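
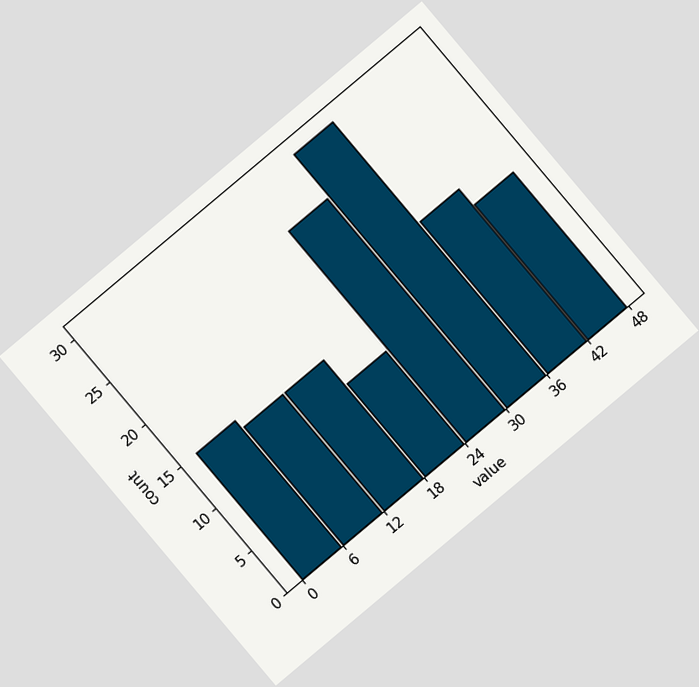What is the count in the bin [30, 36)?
30

The chart is tilted about 40° counter-clockwise. The [30, 36) bin has height 30.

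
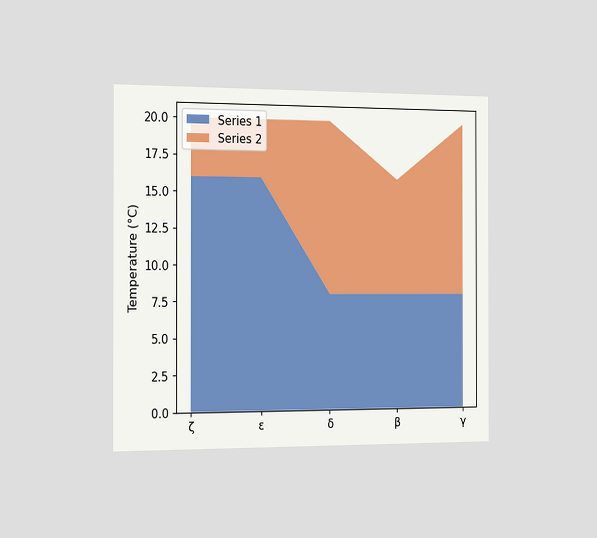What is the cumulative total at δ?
The chart is viewed slightly from the left. The stacked total at δ reaches 20°C.

20°C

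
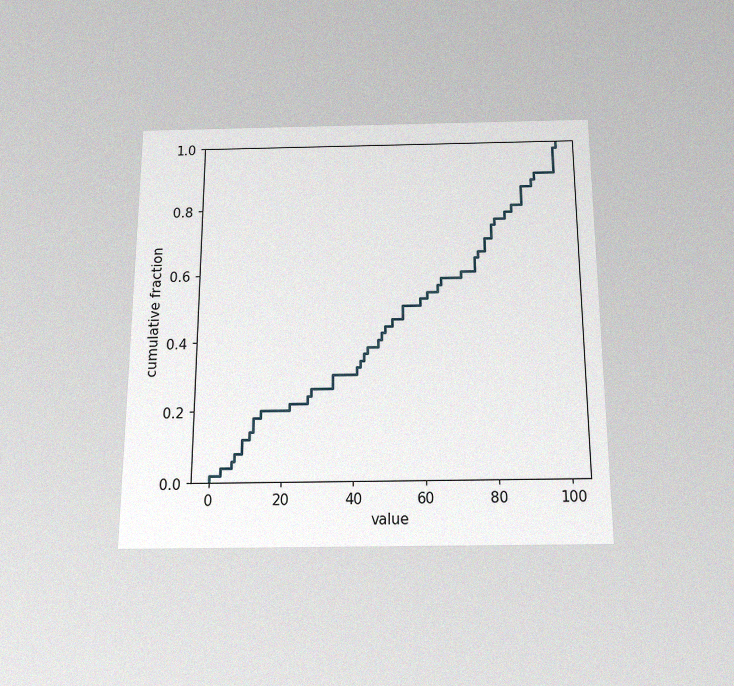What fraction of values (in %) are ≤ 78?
70%

The chart is viewed slightly from below, with some photo noise. At x=78 the ECDF step is at 70%.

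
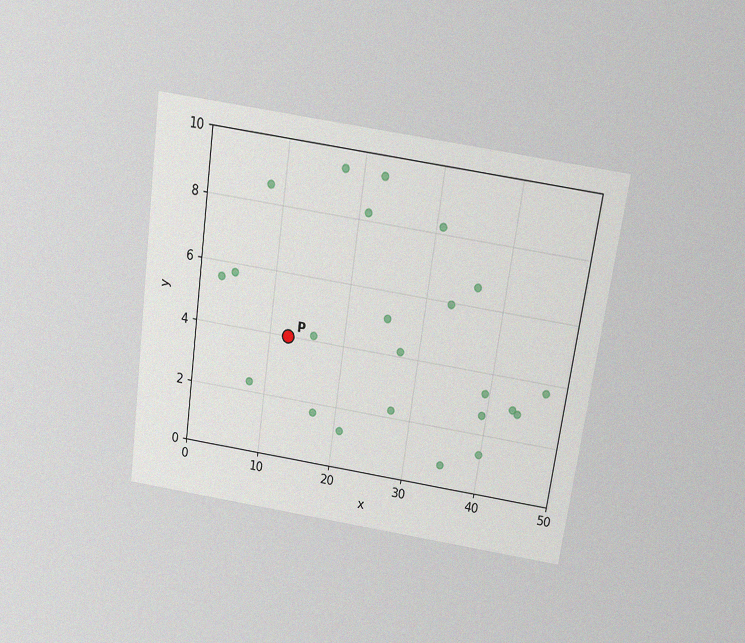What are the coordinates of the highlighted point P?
(12.5, 4)

The chart is tilted about 8° clockwise and viewed slightly from above, with some photo noise. Following the gridlines from P to each axis, P sits at (12.5, 4).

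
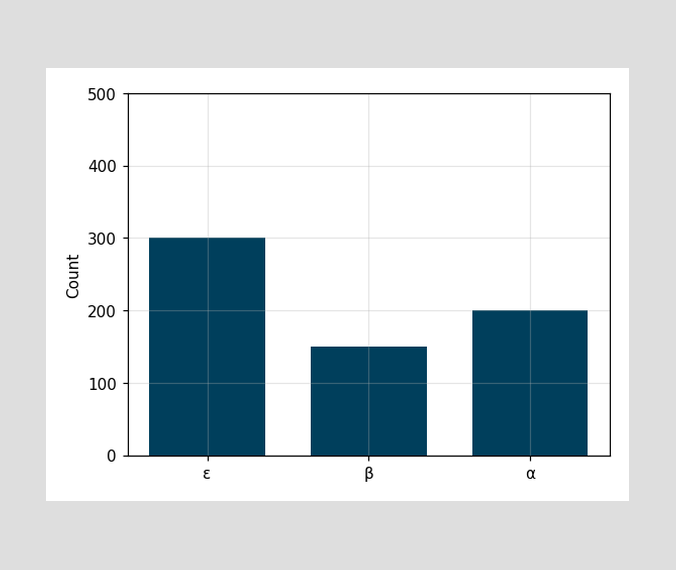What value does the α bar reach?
Reading along the chart's y-axis, the α bar reaches 200.

200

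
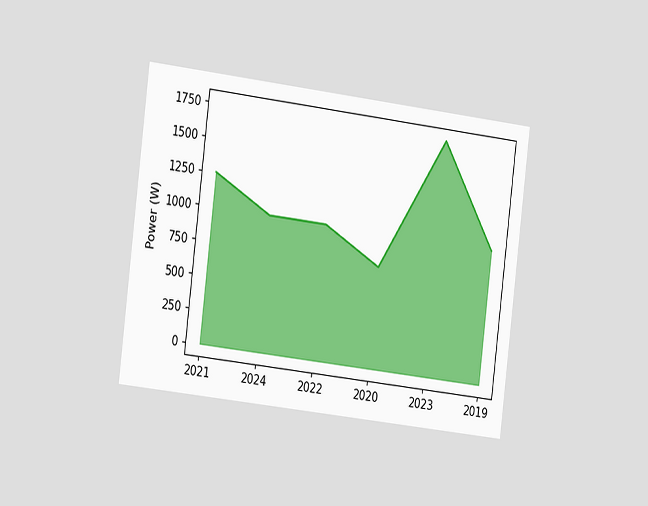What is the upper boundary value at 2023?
1750W

The chart is tilted about 7° clockwise and viewed slightly from the left. At 2023 the upper boundary is at 1750W.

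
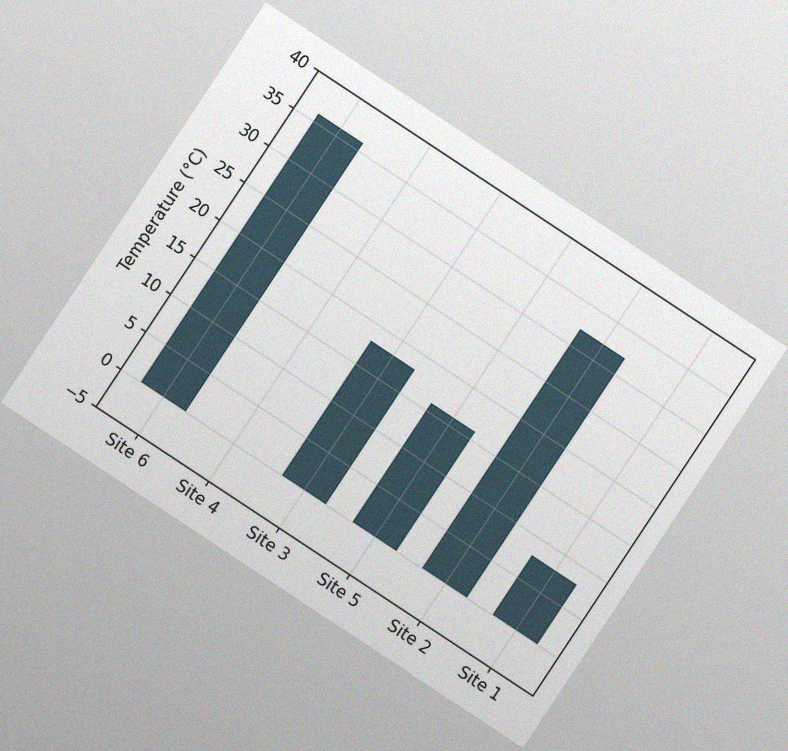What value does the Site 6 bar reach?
36°C

The chart is tilted about 33° clockwise, with some photo noise. Reading along the chart's y-axis, the Site 6 bar reaches 36°C.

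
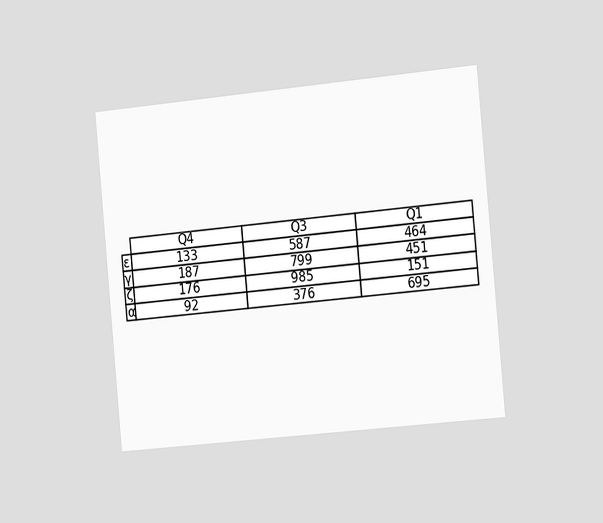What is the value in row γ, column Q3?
799

The chart is tilted about 5° counter-clockwise and viewed slightly from the right. The (γ, Q3) cell reads 799.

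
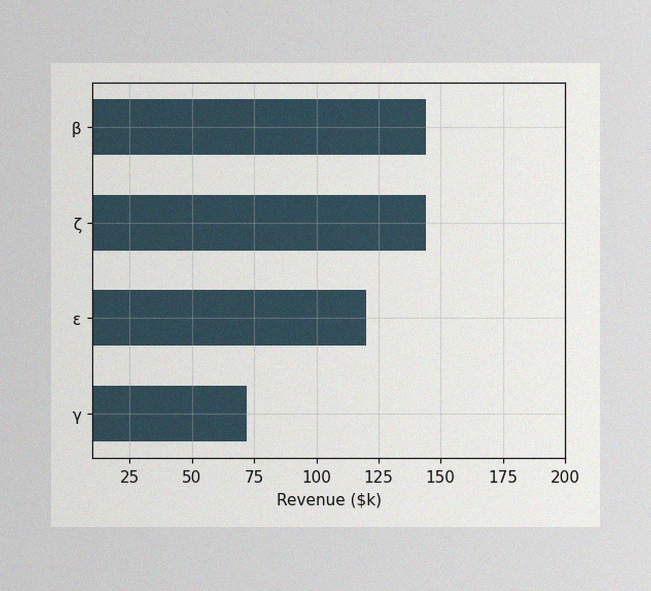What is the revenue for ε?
$120k

The image has some photo noise and uneven lighting. Reading along the chart's x-axis, the ε bar reaches $120k.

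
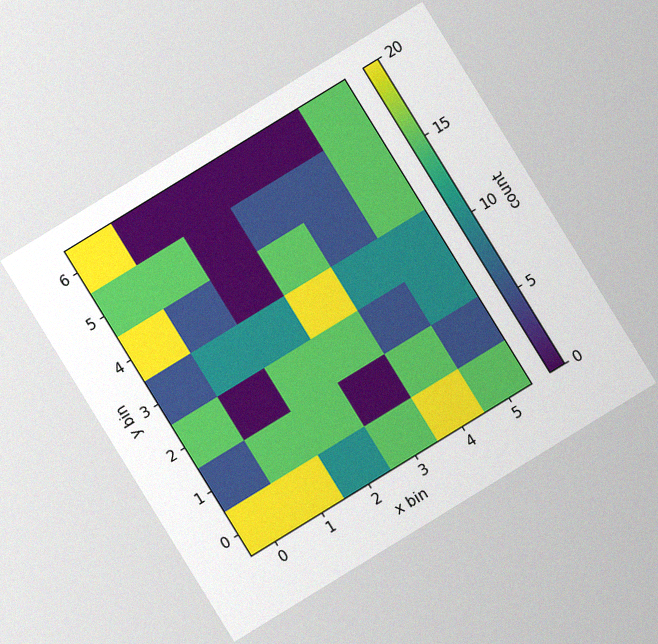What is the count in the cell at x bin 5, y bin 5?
The chart is tilted about 32° counter-clockwise, with some photo noise. Matching the cell (5, 5) against the colorbar gives 15.

15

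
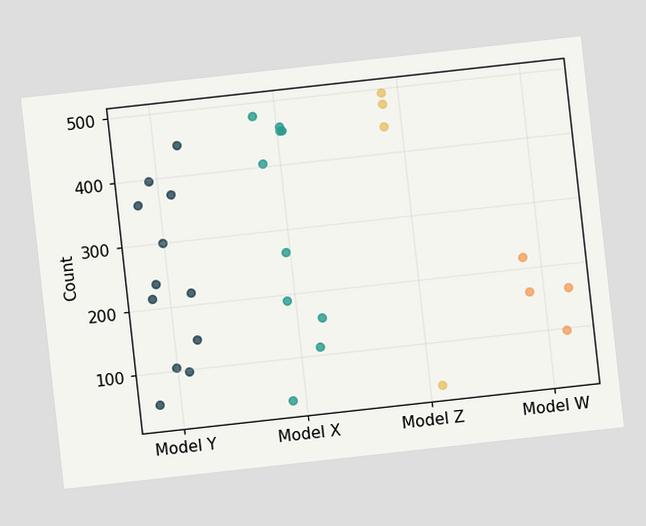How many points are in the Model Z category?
4

The chart is tilted about 6° counter-clockwise. Counting the markers in the Model Z column gives 4.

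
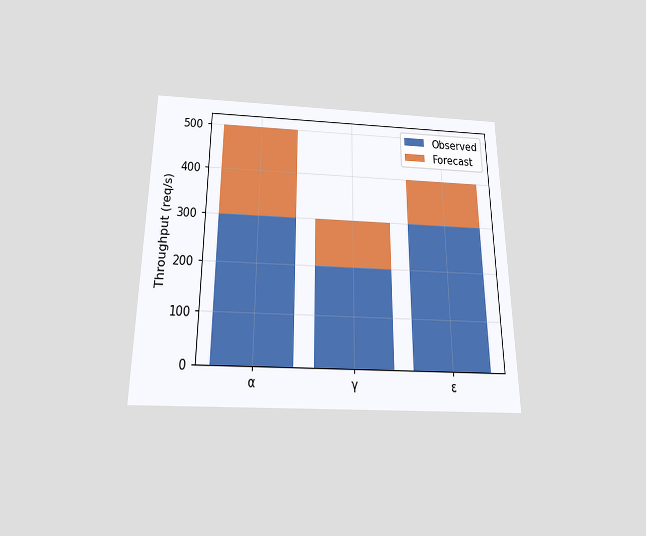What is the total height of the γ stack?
The chart is viewed slightly from below. The γ stack's top reaches 300req/s on the y-axis.

300req/s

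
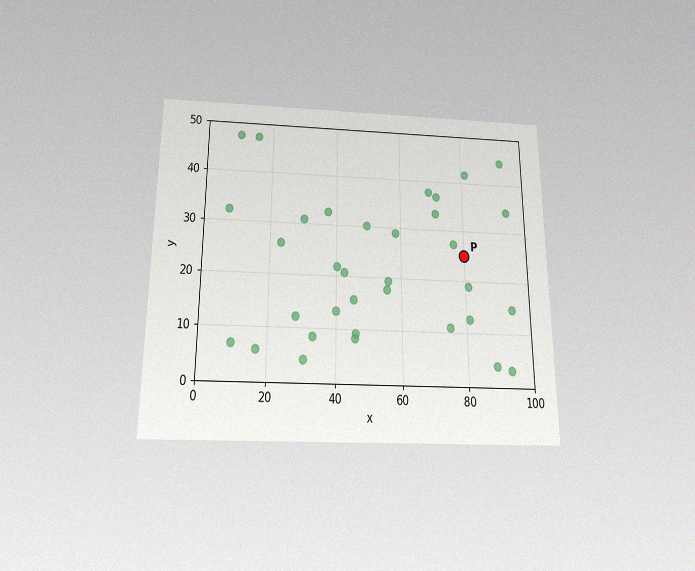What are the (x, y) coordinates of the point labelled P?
The chart is viewed slightly from below, with some photo noise. Following the gridlines from P to each axis, P sits at (80, 25).

(80, 25)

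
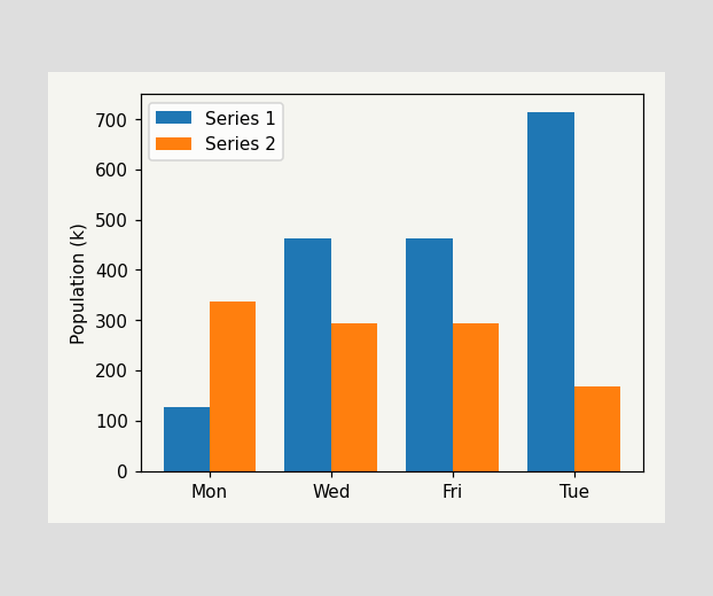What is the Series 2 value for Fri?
The Series 2 bar at Fri reaches 294k on the y-axis.

294k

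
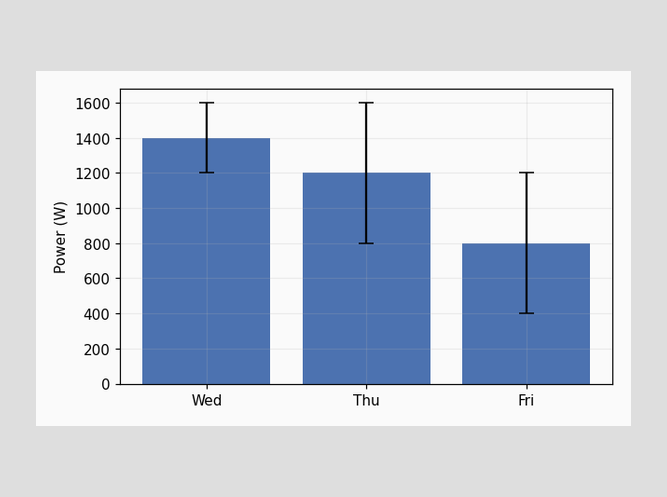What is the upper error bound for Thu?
1600W

The Thu bar's upper whisker reaches 1600W.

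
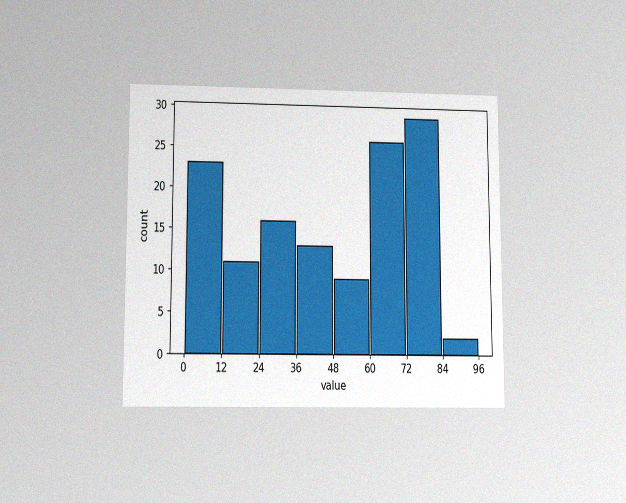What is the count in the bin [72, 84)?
29

The chart is viewed slightly from below, with some photo noise. The [72, 84) bin has height 29.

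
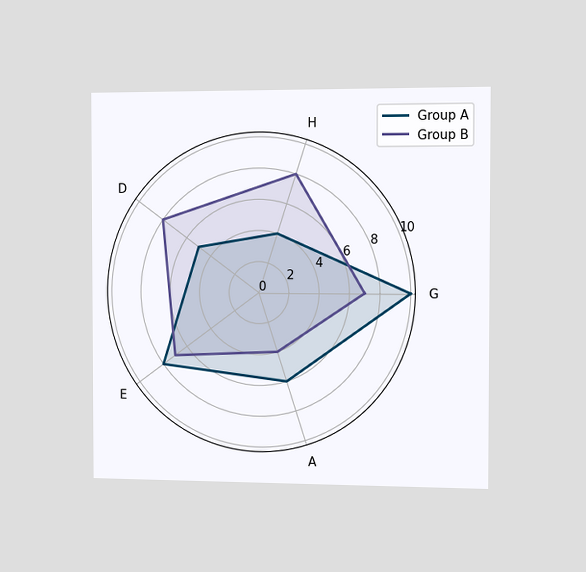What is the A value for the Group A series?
The chart is viewed slightly from the right. On the A axis, Group A reaches 6.

6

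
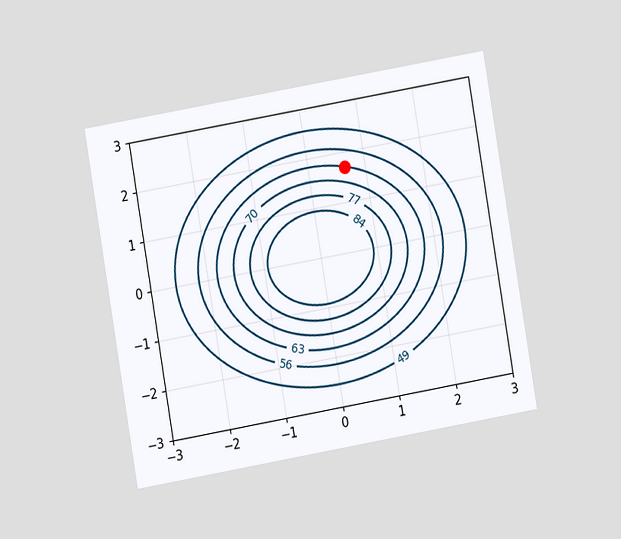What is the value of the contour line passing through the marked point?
63

The chart is tilted about 10° counter-clockwise and viewed at a slight angle. The marked point sits on the contour labelled 63.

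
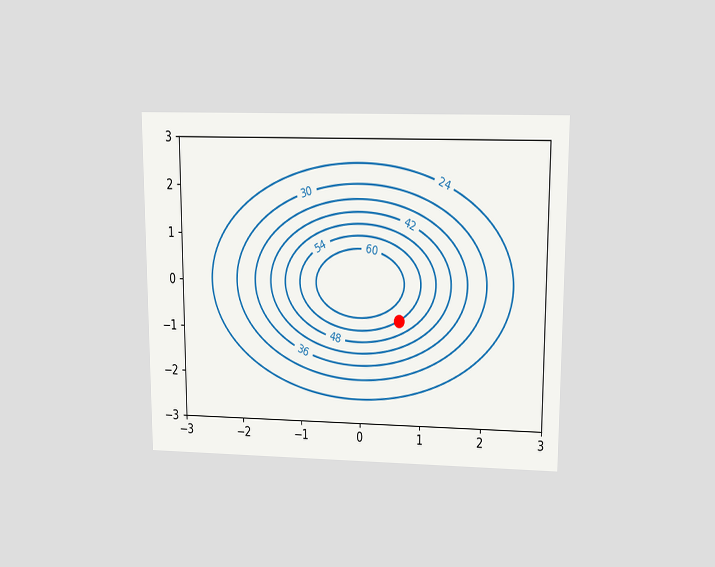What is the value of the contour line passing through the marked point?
54

The chart is viewed at a slight angle. The marked point sits on the contour labelled 54.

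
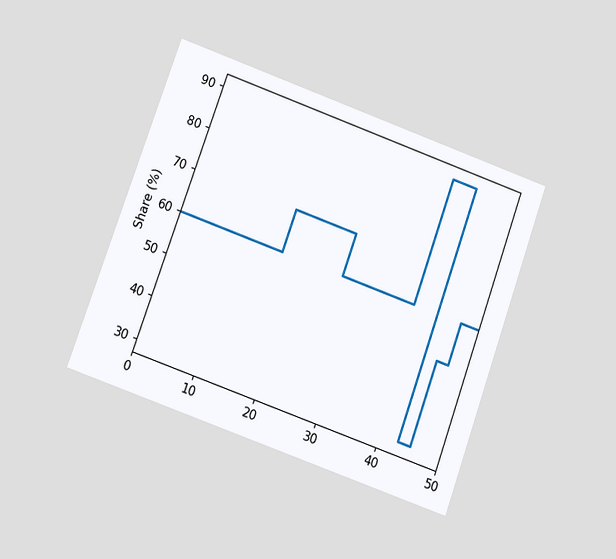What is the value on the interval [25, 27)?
The chart is tilted about 20° clockwise and viewed at a slight angle. On [25, 27) the step sits at 70%.

70%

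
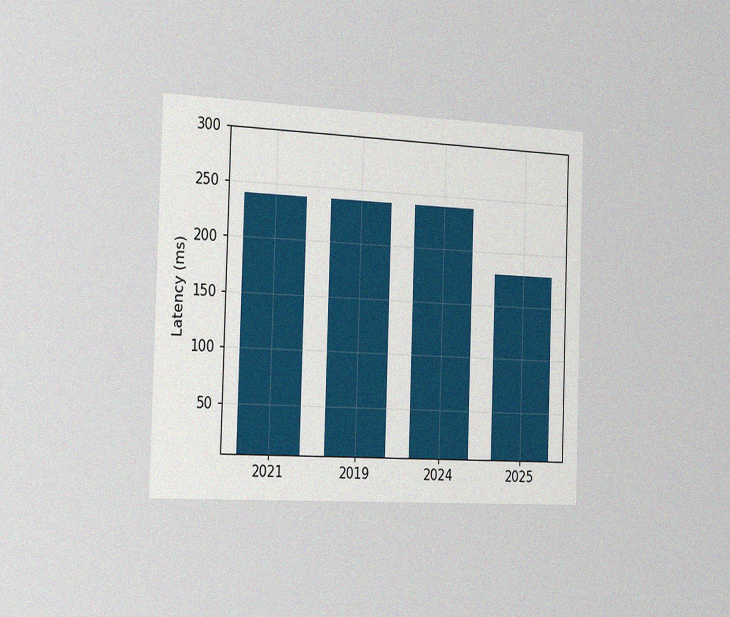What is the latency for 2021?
240ms

The chart is viewed slightly from the left, with some photo noise. Reading along the chart's y-axis, the 2021 bar reaches 240ms.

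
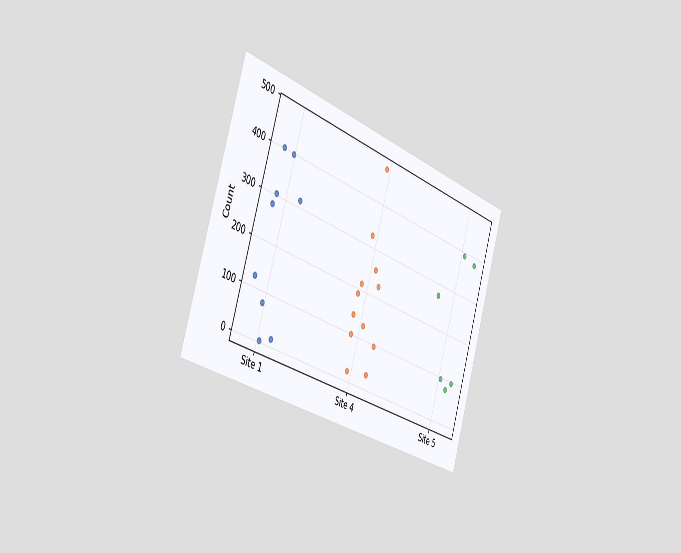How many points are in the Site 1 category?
The chart is tilted about 18° clockwise and viewed slightly from the left. Counting the markers in the Site 1 column gives 9.

9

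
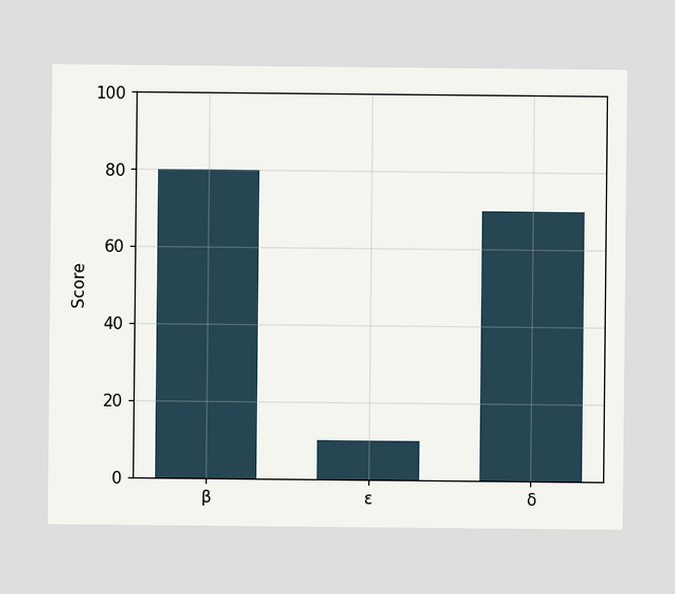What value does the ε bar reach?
10

Reading along the chart's y-axis, the ε bar reaches 10.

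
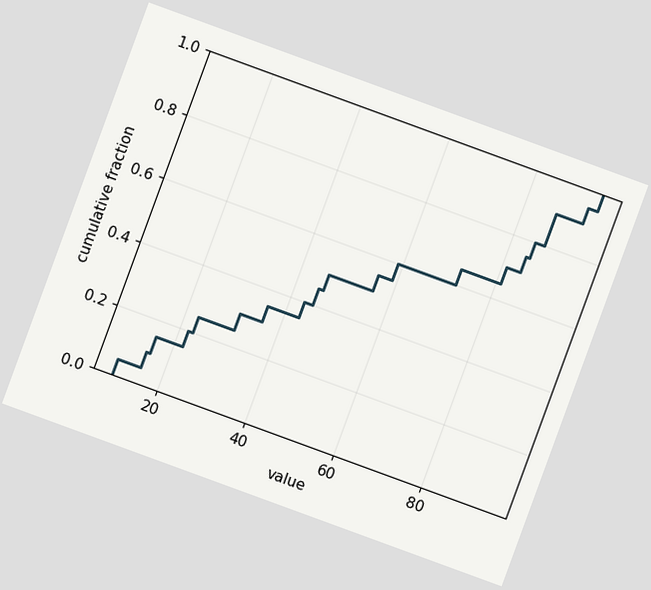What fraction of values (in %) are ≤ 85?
The chart is tilted about 20° clockwise. At x=85 the ECDF step is at 80%.

80%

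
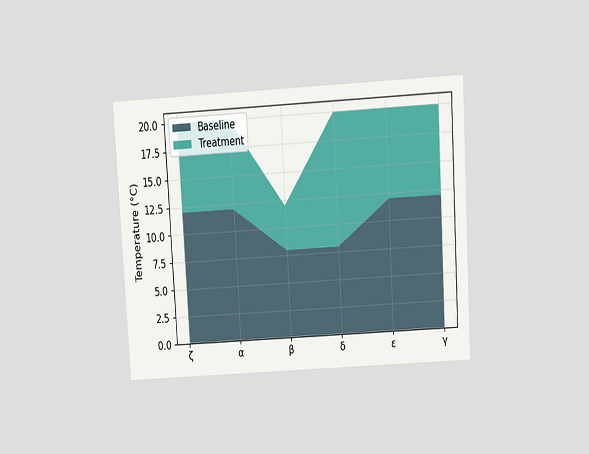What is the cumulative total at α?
The chart is tilted about 3° counter-clockwise and viewed slightly from above. The stacked total at α reaches 20°C.

20°C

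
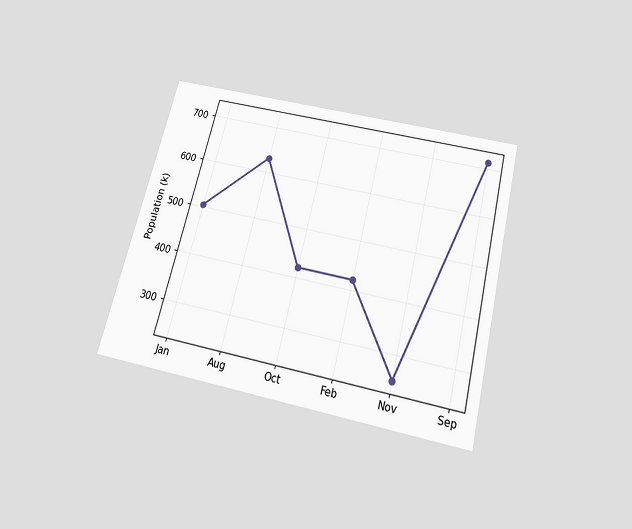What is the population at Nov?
The chart is tilted about 14° clockwise and viewed slightly from below. At Nov, the line is at 252k.

252k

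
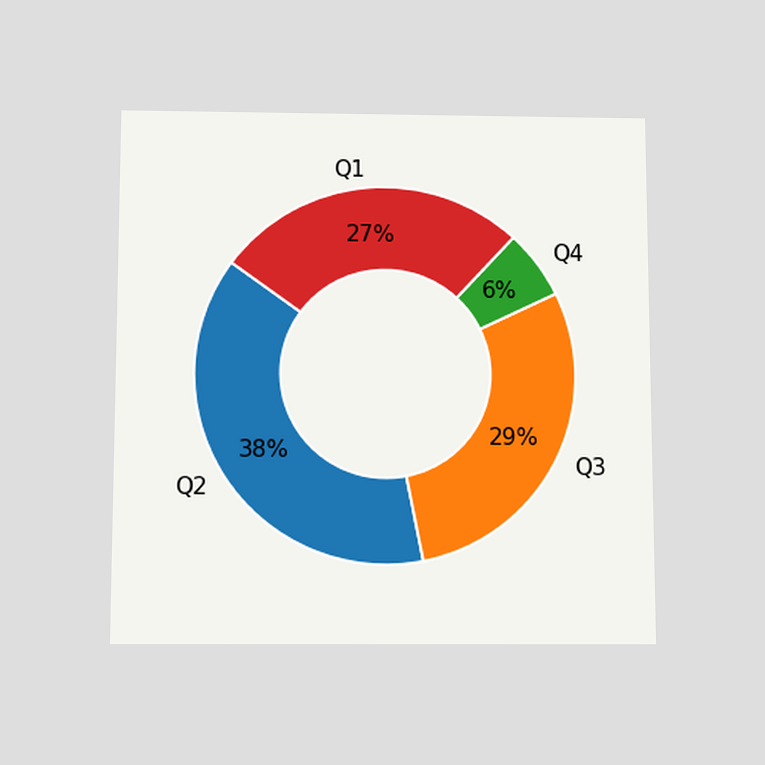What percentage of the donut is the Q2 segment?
The chart is viewed slightly from below. The Q2 segment takes up 38% of the ring.

38%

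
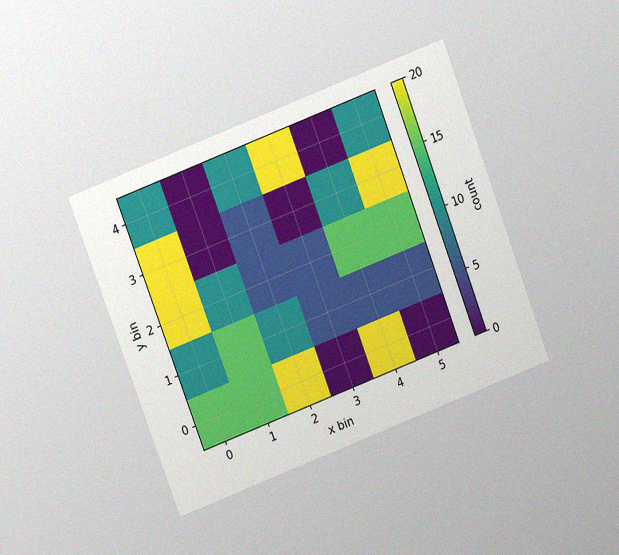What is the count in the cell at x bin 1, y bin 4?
The chart is tilted about 21° counter-clockwise and viewed at a slight angle, with some photo noise. Matching the cell (1, 4) against the colorbar gives 0.

0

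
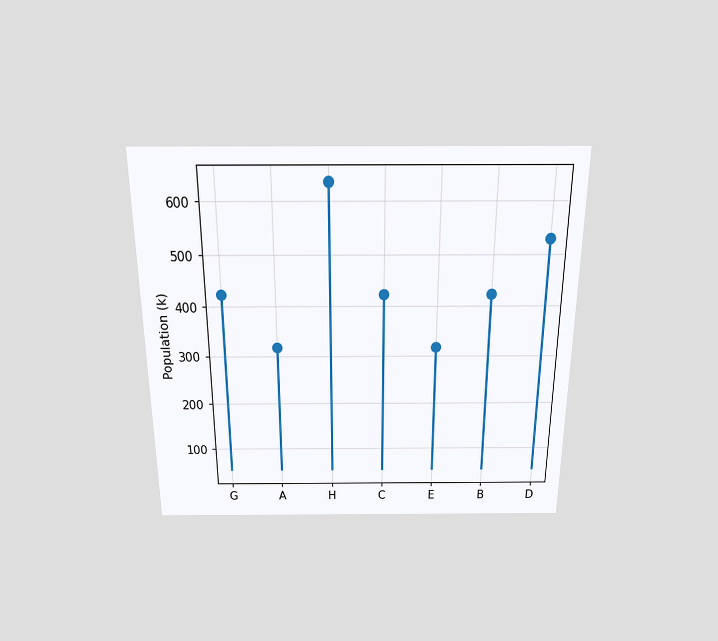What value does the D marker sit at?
530k

The chart is viewed slightly from above. The D marker sits at 530k.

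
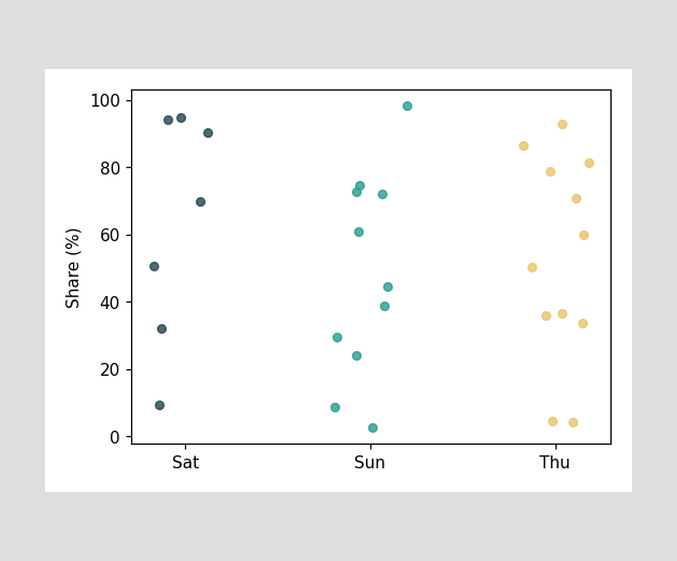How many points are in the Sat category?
Counting the markers in the Sat column gives 7.

7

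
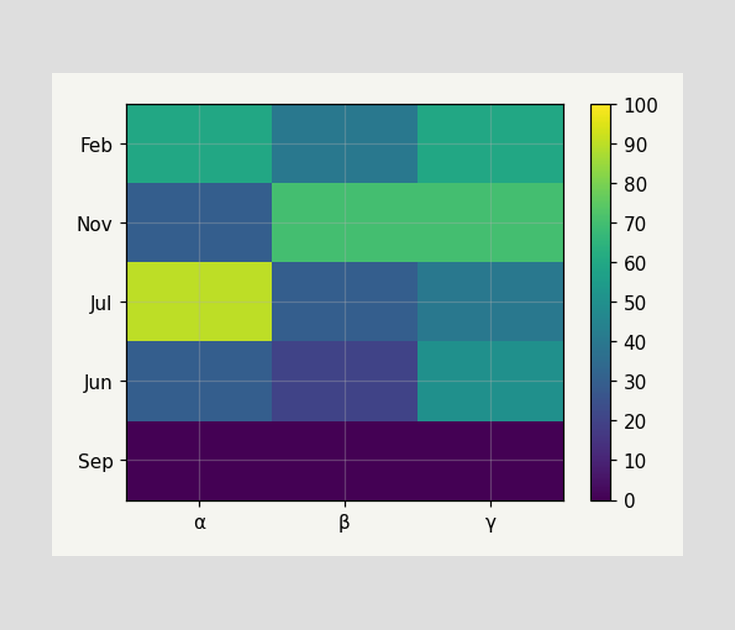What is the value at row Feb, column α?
Matching cell (Feb, α) against the colorbar gives 60.

60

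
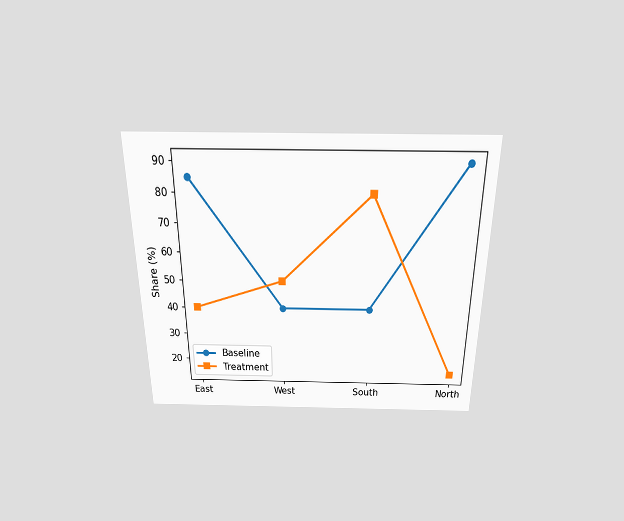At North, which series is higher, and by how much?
Baseline, by 75%

The chart is viewed slightly from above. At North, Baseline sits above the other line by 75%.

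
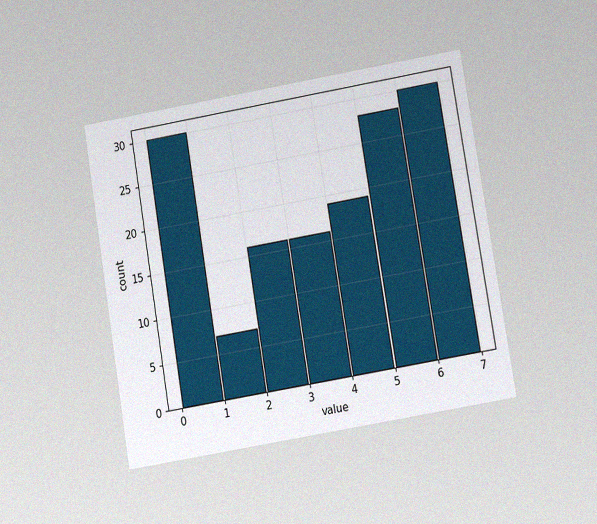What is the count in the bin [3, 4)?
16

The chart is tilted about 10° counter-clockwise and viewed at a slight angle, with some photo noise. The [3, 4) bin has height 16.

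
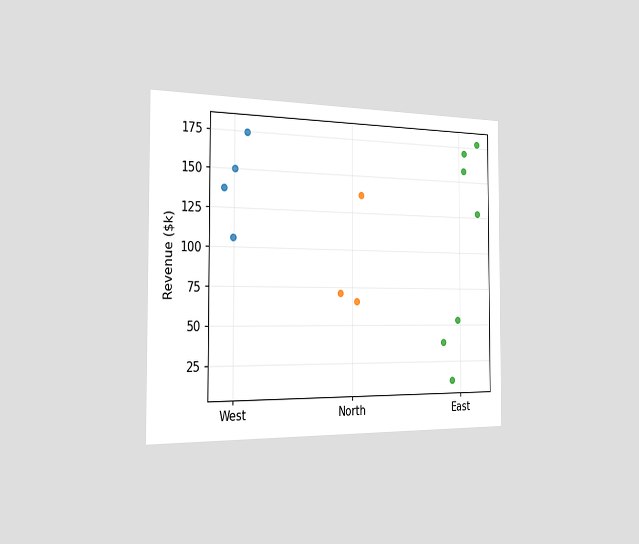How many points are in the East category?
The chart is viewed slightly from the left. Counting the markers in the East column gives 7.

7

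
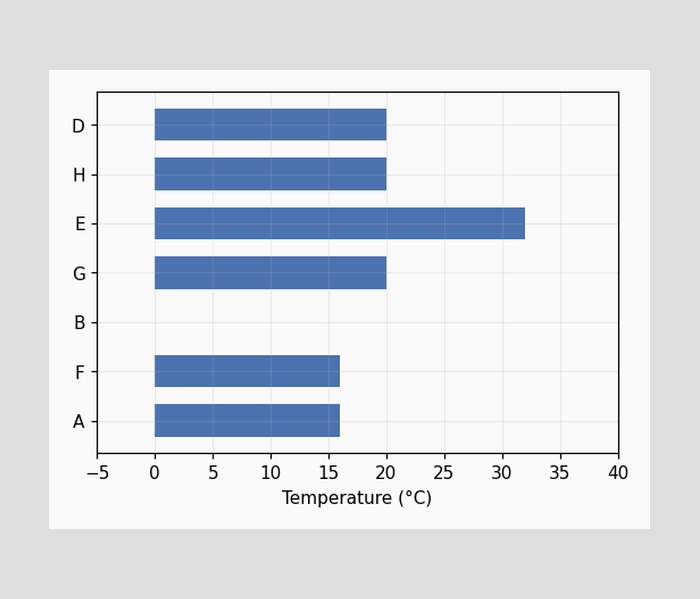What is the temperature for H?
Reading along the chart's x-axis, the H bar reaches 20°C.

20°C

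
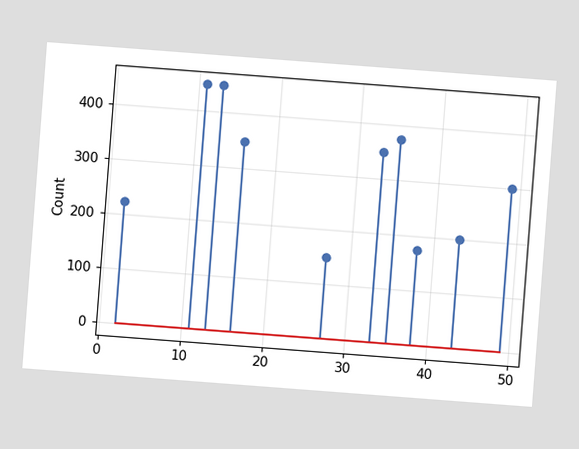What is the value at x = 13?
The chart is tilted about 4° clockwise. The stem at x=13 reaches 450.

450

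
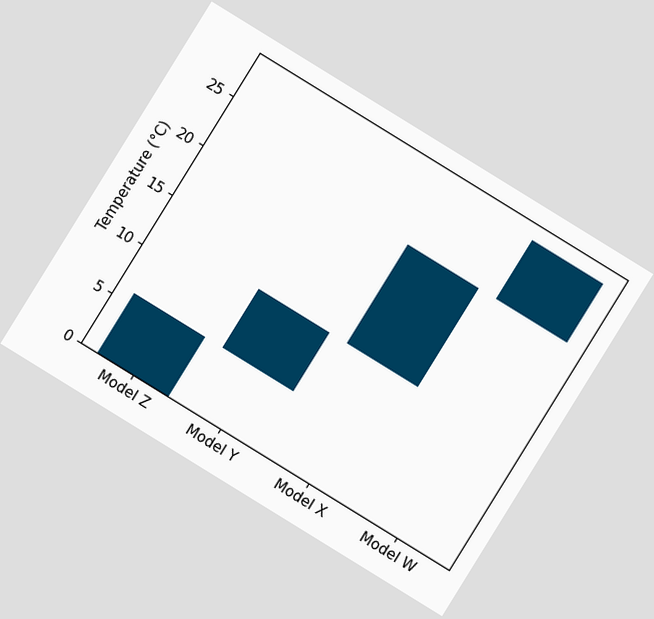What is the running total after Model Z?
The chart is tilted about 32° clockwise. After Model Z the running total reaches 6°C.

6°C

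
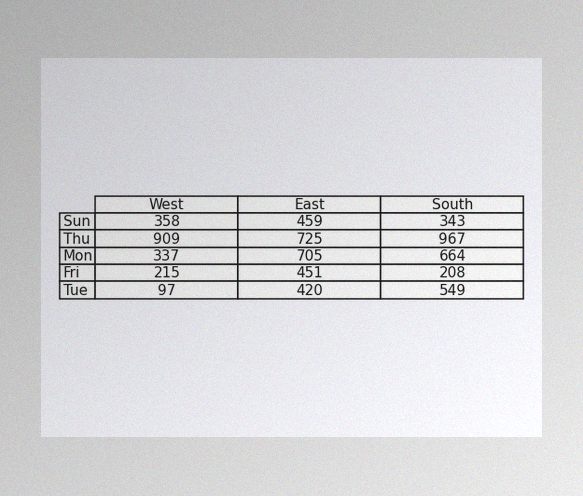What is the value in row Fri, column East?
451

The image has some photo noise and uneven lighting. The (Fri, East) cell reads 451.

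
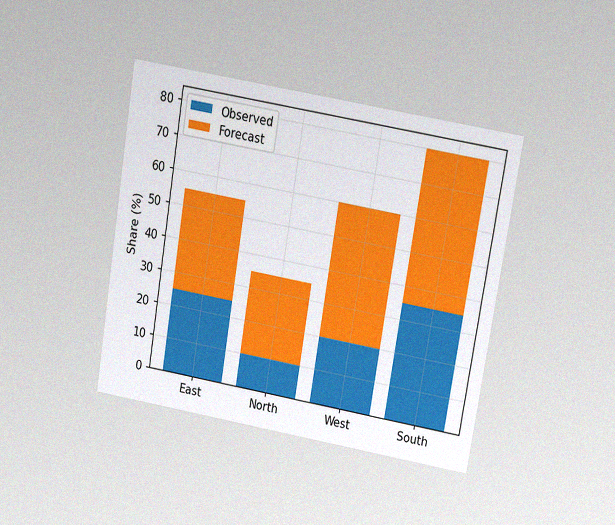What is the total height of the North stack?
35%

The chart is tilted about 9° clockwise and viewed slightly from above, with some photo noise. The North stack's top reaches 35% on the y-axis.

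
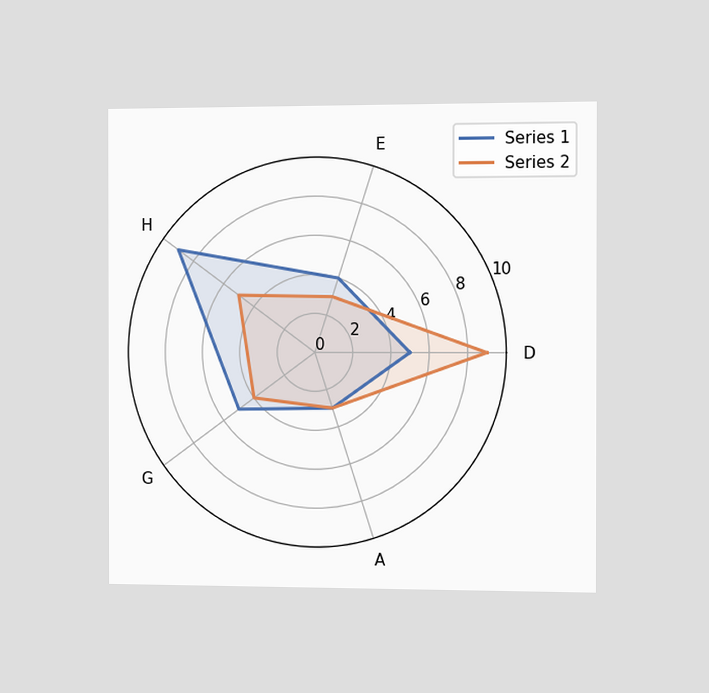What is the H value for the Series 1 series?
9

The chart is viewed slightly from the right. On the H axis, Series 1 reaches 9.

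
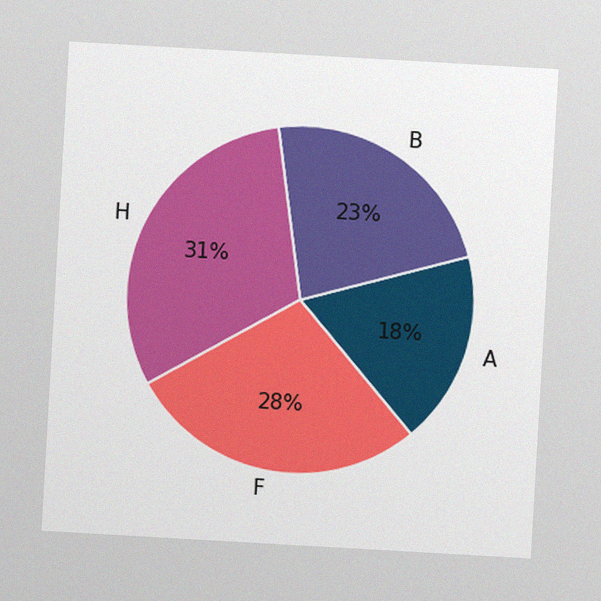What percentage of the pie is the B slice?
The chart is tilted about 3° clockwise, with some photo noise. The B slice takes up 23% of the pie.

23%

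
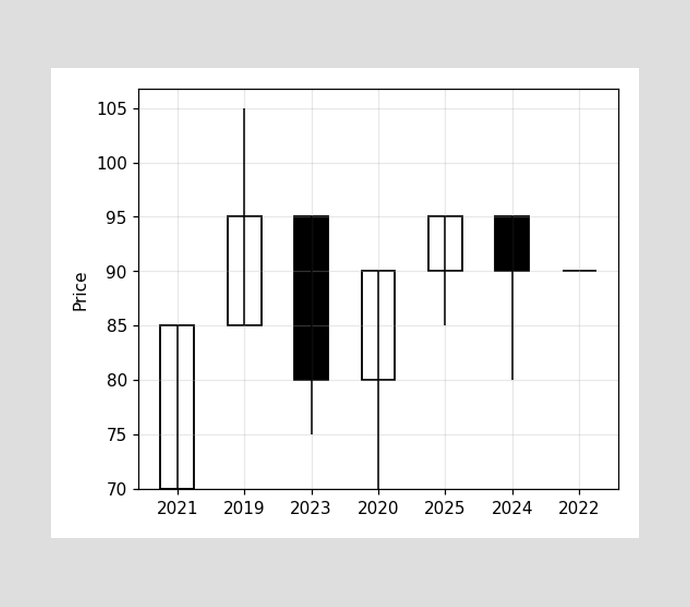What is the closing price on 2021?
The 2021 candle closes at 85.

85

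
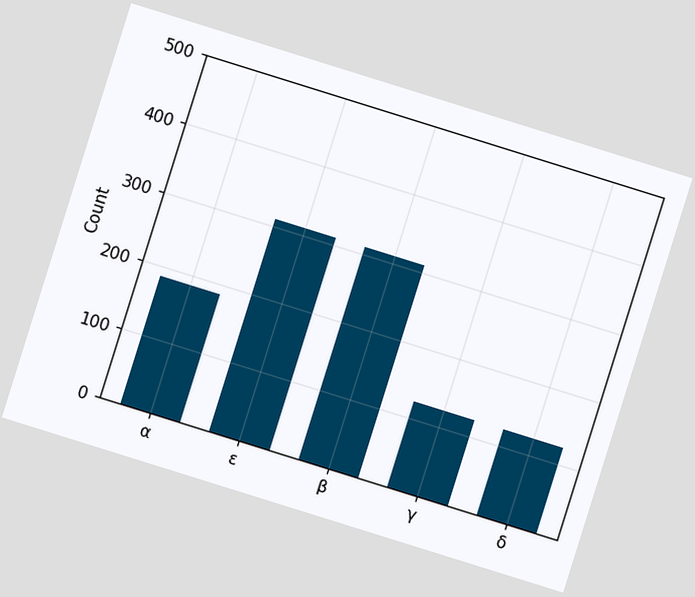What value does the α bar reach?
186

The chart is tilted about 17° clockwise. Reading along the chart's y-axis, the α bar reaches 186.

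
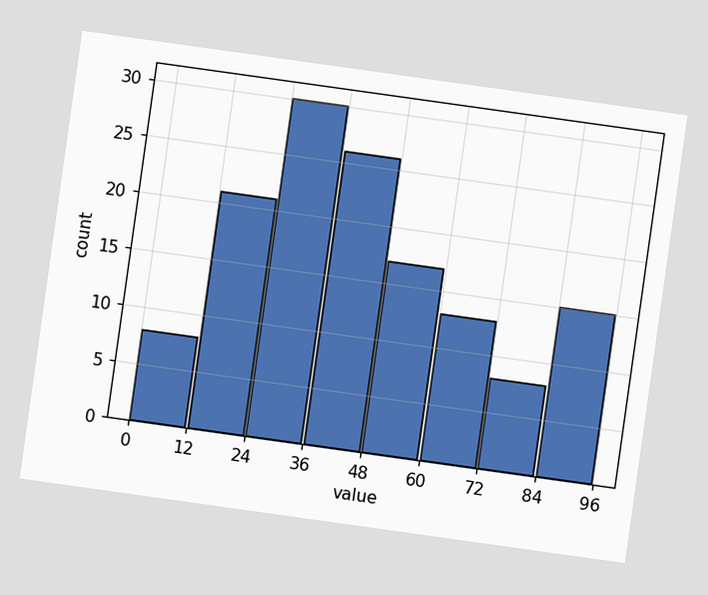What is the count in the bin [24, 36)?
The chart is tilted about 8° clockwise. The [24, 36) bin has height 30.

30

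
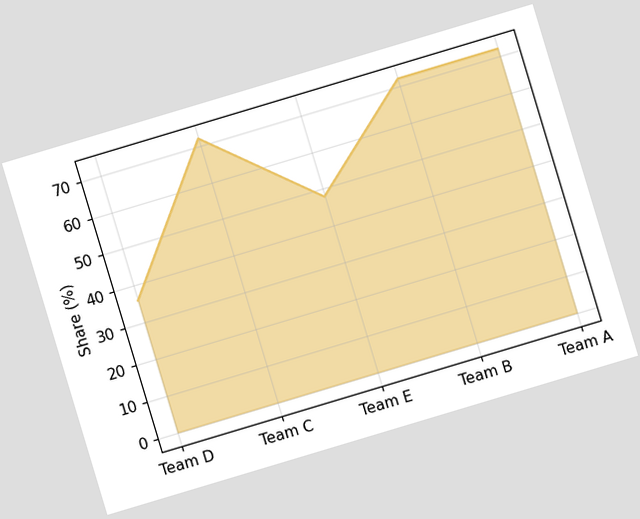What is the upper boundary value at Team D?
36%

The chart is tilted about 17° counter-clockwise. At Team D the upper boundary is at 36%.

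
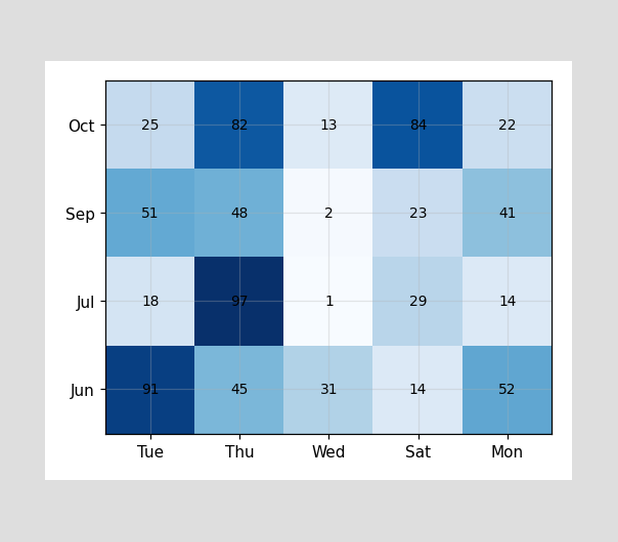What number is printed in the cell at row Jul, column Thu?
The (Jul, Thu) cell reads 97.

97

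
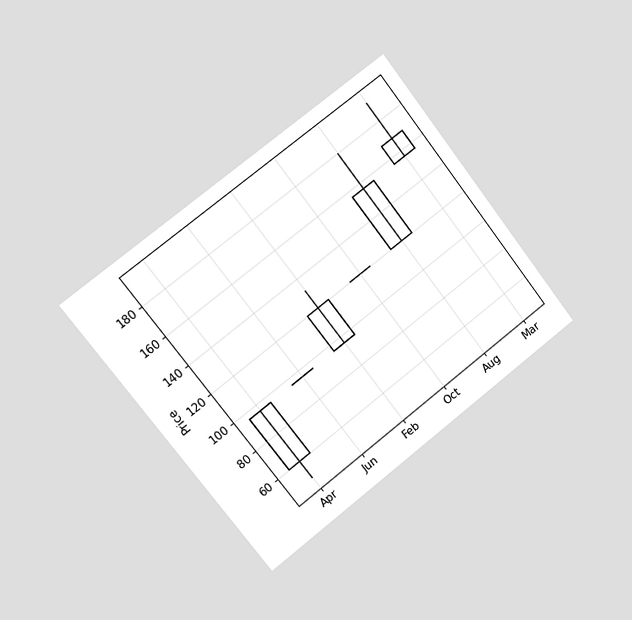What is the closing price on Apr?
The chart is tilted about 38° counter-clockwise and viewed slightly from the left. The Apr candle closes at 96.

96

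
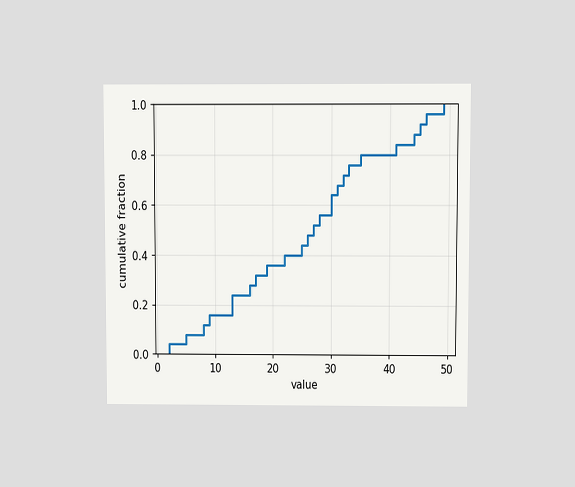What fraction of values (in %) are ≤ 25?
The chart is viewed slightly from above. At x=25 the ECDF step is at 44%.

44%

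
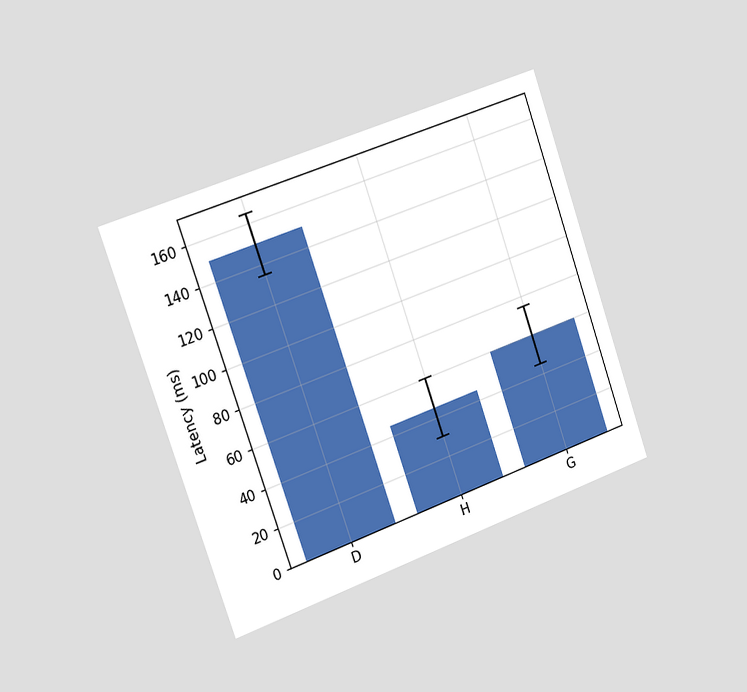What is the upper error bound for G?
75ms

The chart is tilted about 19° counter-clockwise and viewed slightly from the left. The G bar's upper whisker reaches 75ms.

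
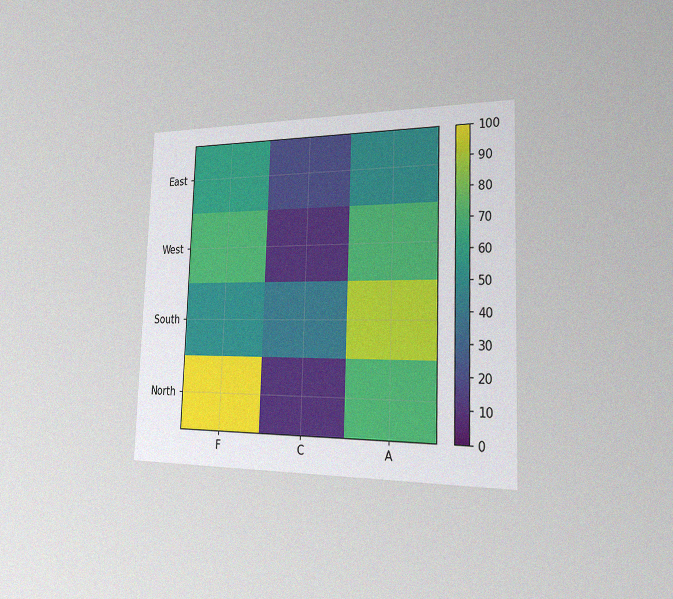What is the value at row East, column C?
20

The chart is tilted about 2° clockwise and viewed slightly from the right, with some photo noise. Matching cell (East, C) against the colorbar gives 20.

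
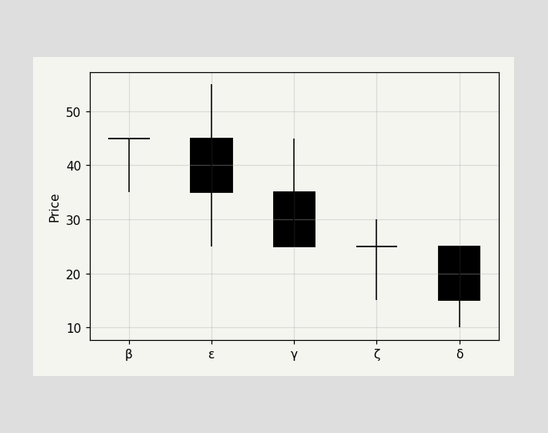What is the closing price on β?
The β candle closes at 45.

45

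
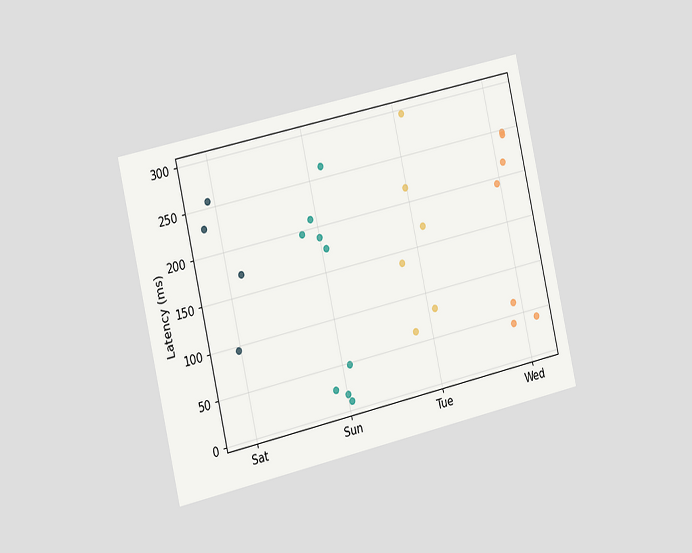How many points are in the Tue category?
6

The chart is tilted about 13° counter-clockwise and viewed slightly from the left. Counting the markers in the Tue column gives 6.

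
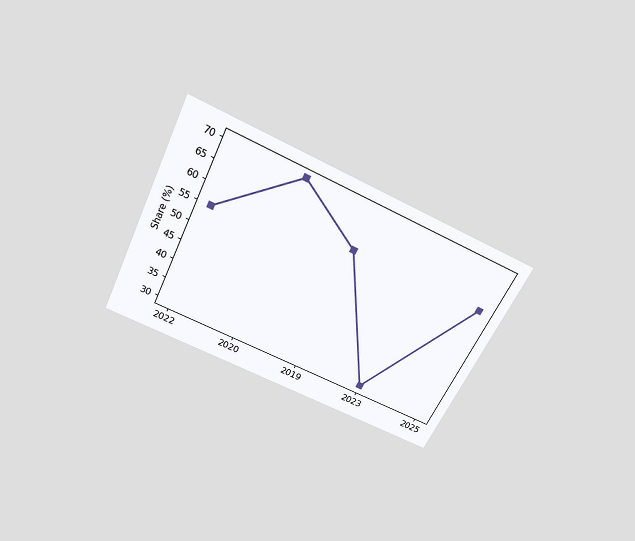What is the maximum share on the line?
70%

The chart is tilted about 26° clockwise and viewed slightly from above. The highest point is at 2020, and reading across to the y-axis gives 70%.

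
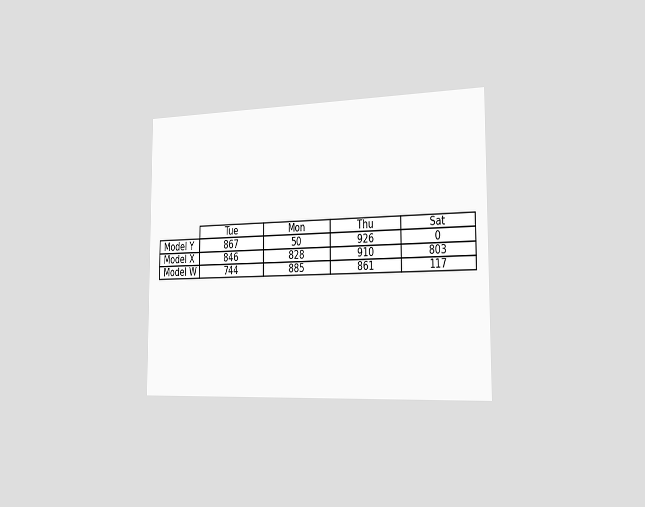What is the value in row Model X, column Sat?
The chart is viewed slightly from the right. The (Model X, Sat) cell reads 803.

803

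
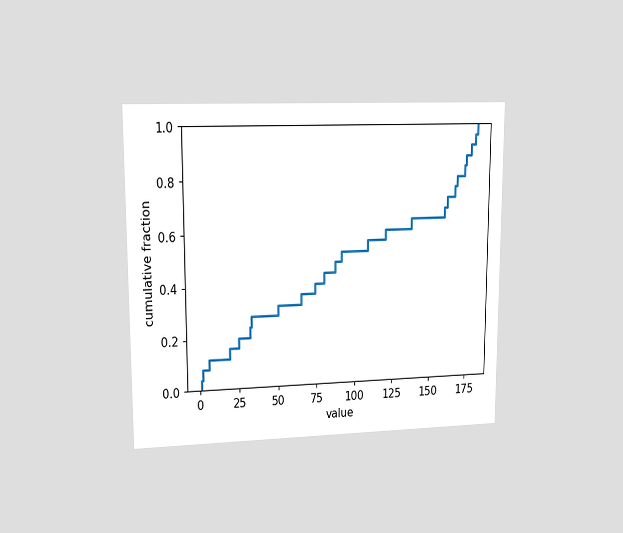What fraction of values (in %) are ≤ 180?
The chart is viewed at a slight angle. At x=180 the ECDF step is at 100%.

100%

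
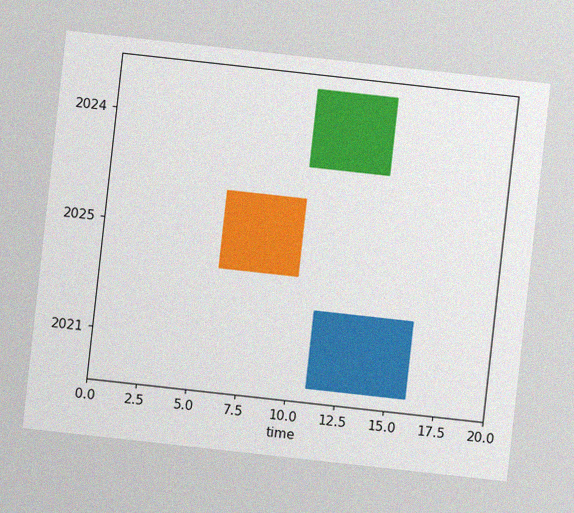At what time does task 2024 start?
10

The chart is tilted about 6° clockwise, with some photo noise. The 2024 bar begins at t=10.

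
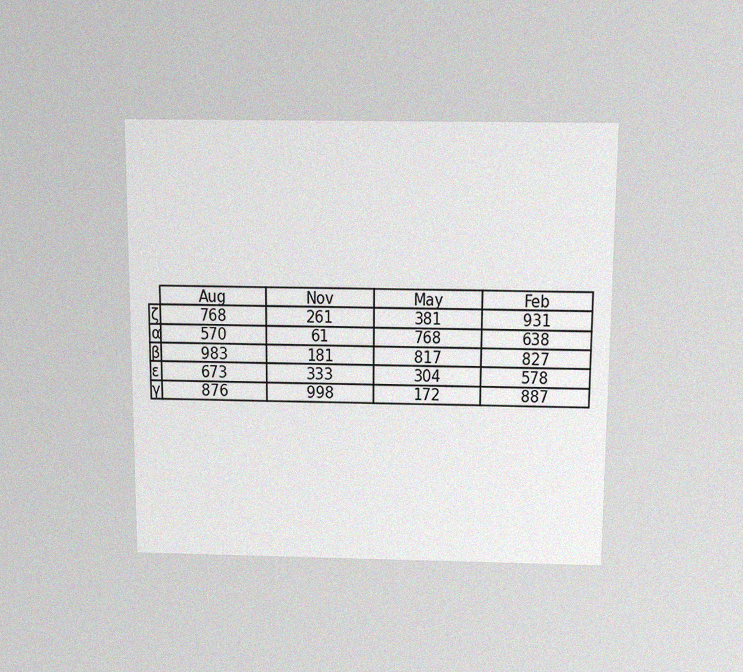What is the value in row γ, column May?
The chart is viewed slightly from above, with some photo noise. The (γ, May) cell reads 172.

172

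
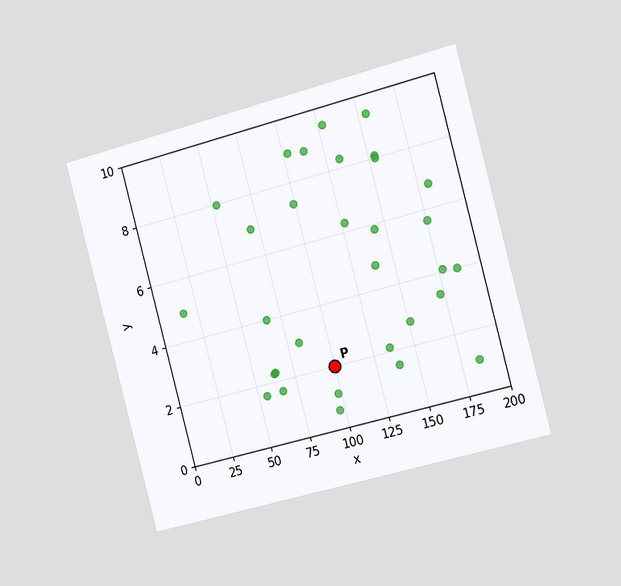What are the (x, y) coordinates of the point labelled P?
(100, 2)

The chart is tilted about 15° counter-clockwise and viewed slightly from the right. Following the gridlines from P to each axis, P sits at (100, 2).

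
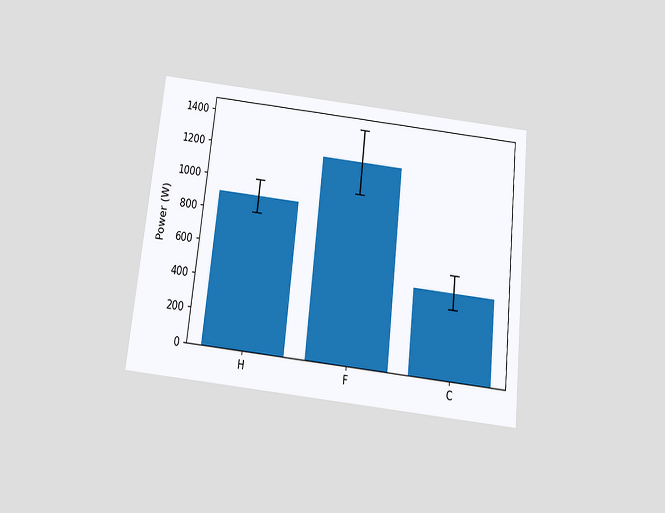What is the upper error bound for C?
600W

The chart is tilted about 6° clockwise and viewed slightly from below. The C bar's upper whisker reaches 600W.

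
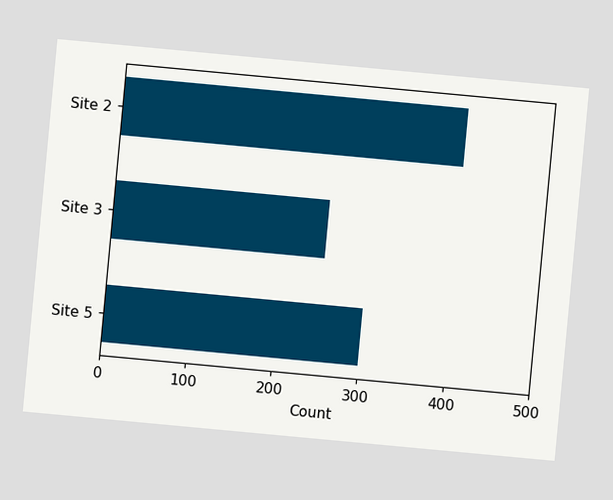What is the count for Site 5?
The chart is tilted about 5° clockwise. Reading along the chart's x-axis, the Site 5 bar reaches 300.

300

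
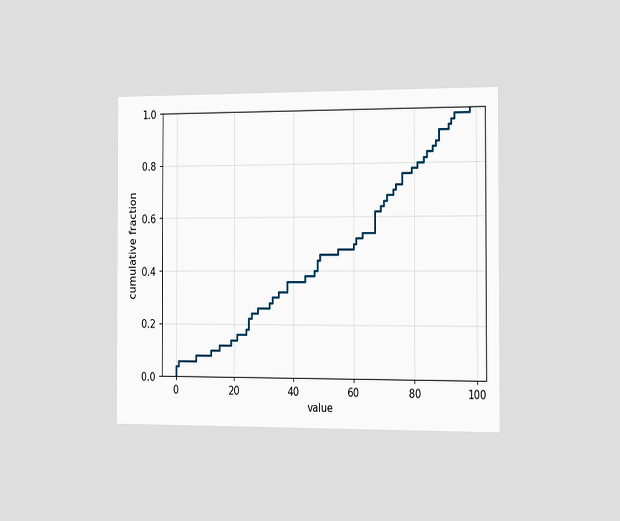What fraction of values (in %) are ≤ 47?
The chart is viewed slightly from the right. At x=47 the ECDF step is at 40%.

40%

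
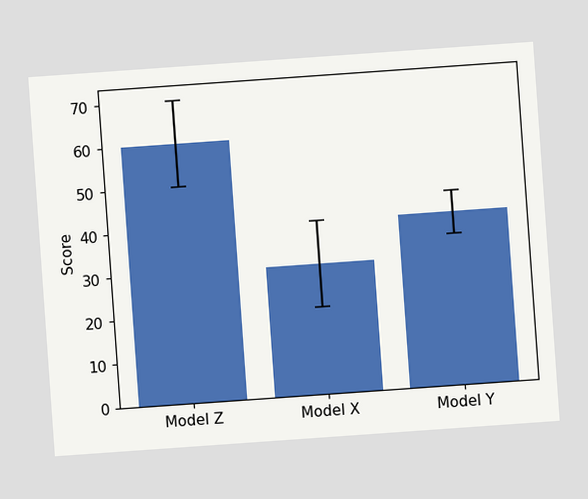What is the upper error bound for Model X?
The chart is tilted about 4° counter-clockwise. The Model X bar's upper whisker reaches 40.

40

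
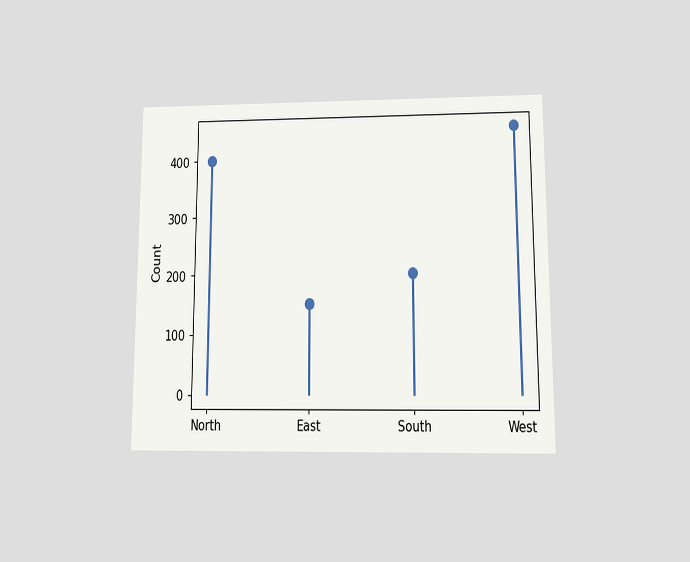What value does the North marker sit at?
400

The chart is viewed at a slight angle. The North marker sits at 400.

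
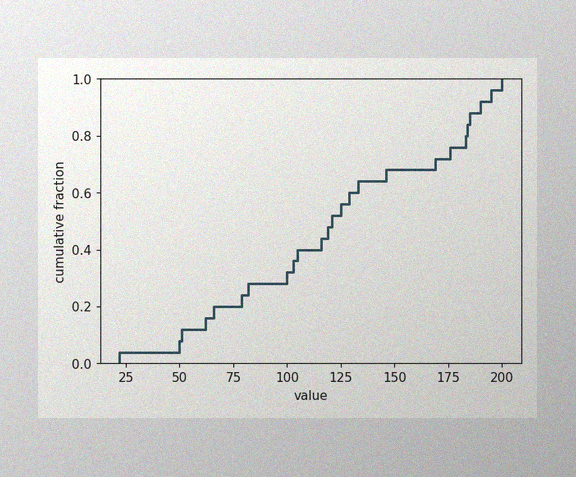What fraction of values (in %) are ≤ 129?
The image has some photo noise and uneven lighting. At x=129 the ECDF step is at 60%.

60%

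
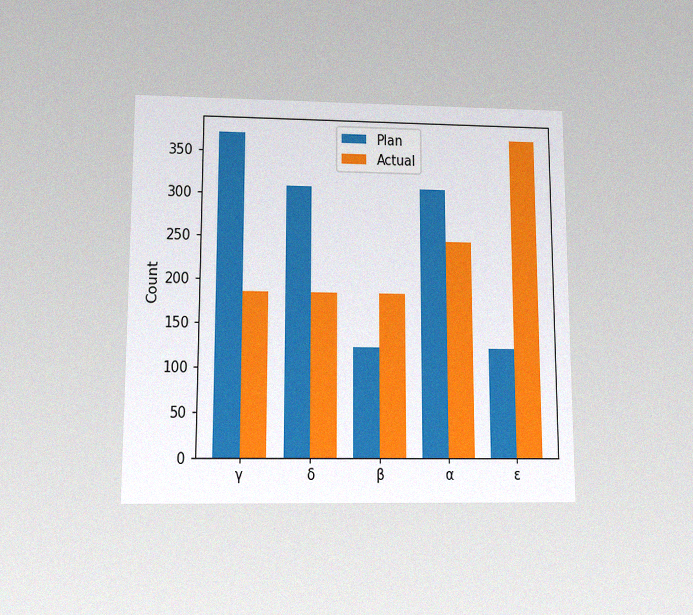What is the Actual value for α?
248

The chart is viewed slightly from below, with some photo noise. The Actual bar at α reaches 248 on the y-axis.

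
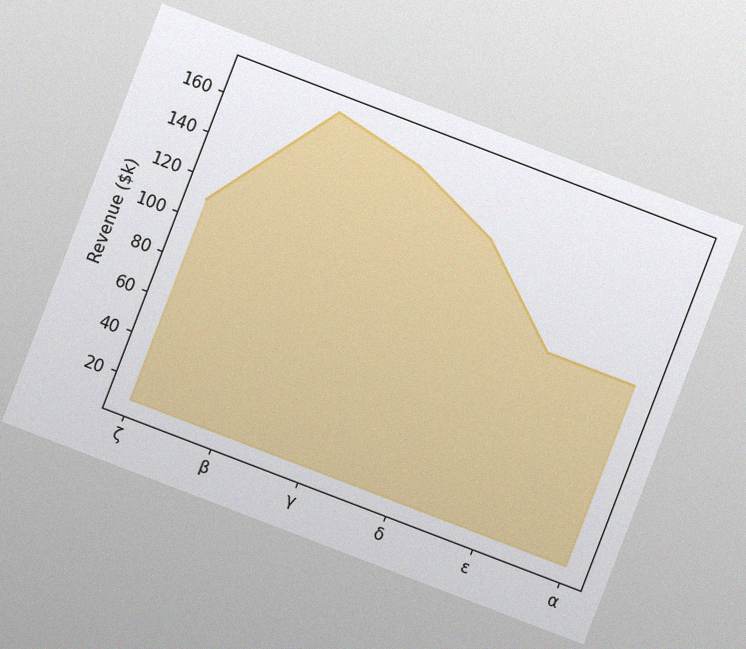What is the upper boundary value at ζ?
$110k

The chart is tilted about 21° clockwise, with some photo noise. At ζ the upper boundary is at $110k.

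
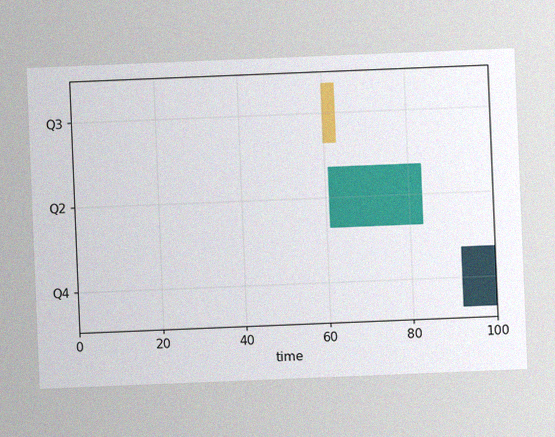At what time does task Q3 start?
The chart is tilted about 2° counter-clockwise, with some photo noise. The Q3 bar begins at t=60.

60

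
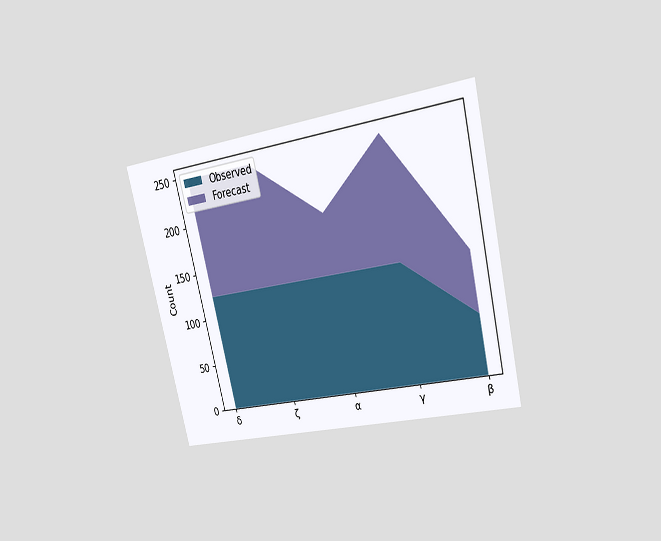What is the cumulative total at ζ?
The chart is tilted about 13° counter-clockwise and viewed at a slight angle. The stacked total at ζ reaches 248.

248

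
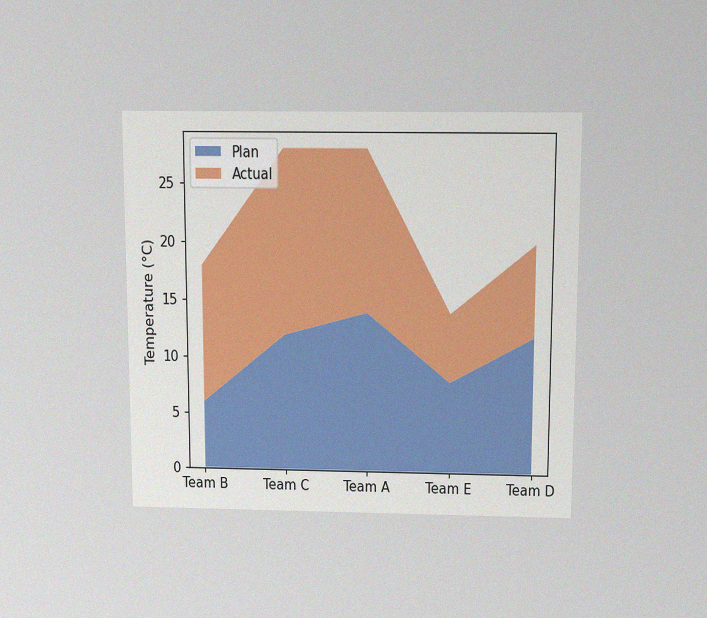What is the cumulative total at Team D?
The chart is viewed slightly from above, with some photo noise. The stacked total at Team D reaches 20°C.

20°C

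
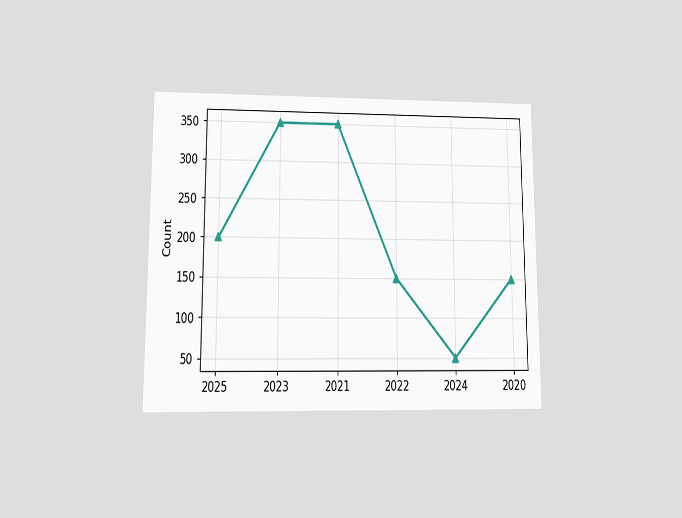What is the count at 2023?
The chart is viewed at a slight angle. At 2023, the line is at 350.

350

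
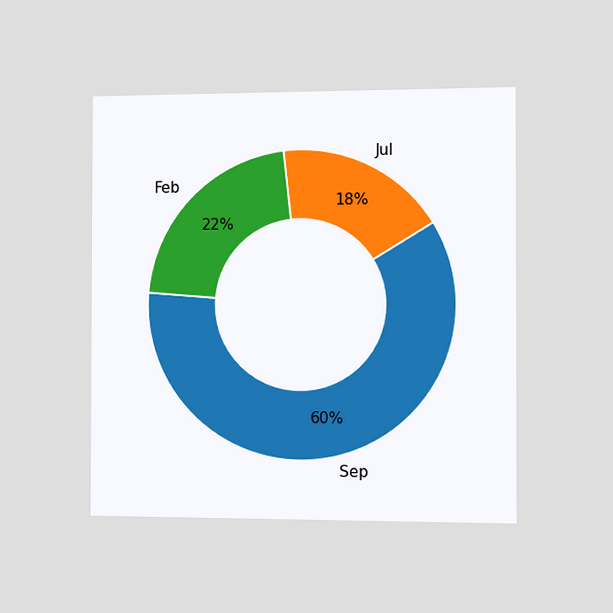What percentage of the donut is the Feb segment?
22%

The chart is viewed slightly from the right. The Feb segment takes up 22% of the ring.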